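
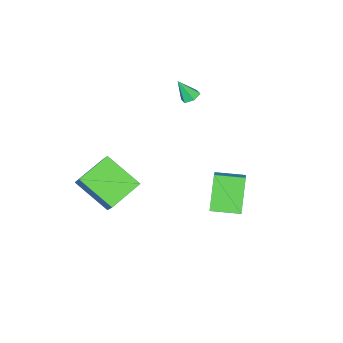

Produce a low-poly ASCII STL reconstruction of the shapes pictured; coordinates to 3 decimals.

solid 
facet normal -0.912 0.156 0.378
outer loop
vertex 0.954 -2.586 -1.598
vertex 1.492 -1.844 -0.607
vertex 0.757 -0.854 -2.788
endloop
endfacet
facet normal -0.398 -0.550 -0.734
outer loop
vertex 2.408 -1.136 -3.473
vertex 0.954 -2.586 -1.598
vertex 0.757 -0.854 -2.788
endloop
endfacet
facet normal -0.913 0.155 0.378
outer loop
vertex 0.757 -0.854 -2.788
vertex 1.492 -1.844 -0.607
vertex 1.294 -0.112 -1.797
endloop
endfacet
facet normal -0.094 0.821 -0.564
outer loop
vertex 1.294 -0.112 -1.797
vertex 2.408 -1.136 -3.473
vertex 0.757 -0.854 -2.788
endloop
endfacet
facet normal 0.094 -0.821 0.564
outer loop
vertex 0.954 -2.586 -1.598
vertex 3.143 -2.126 -1.292
vertex 1.492 -1.844 -0.607
endloop
endfacet
facet normal -0.398 -0.550 -0.734
outer loop
vertex 2.606 -2.868 -2.283
vertex 0.954 -2.586 -1.598
vertex 2.408 -1.136 -3.473
endloop
endfacet
facet normal 0.094 -0.821 0.564
outer loop
vertex 2.606 -2.868 -2.283
vertex 3.143 -2.126 -1.292
vertex 0.954 -2.586 -1.598
endloop
endfacet
facet normal 0.398 0.550 0.734
outer loop
vertex 1.492 -1.844 -0.607
vertex 3.143 -2.126 -1.292
vertex 1.294 -0.112 -1.797
endloop
endfacet
facet normal -0.094 0.821 -0.564
outer loop
vertex 2.946 -0.394 -2.482
vertex 2.408 -1.136 -3.473
vertex 1.294 -0.112 -1.797
endloop
endfacet
facet normal 0.398 0.550 0.734
outer loop
vertex 1.294 -0.112 -1.797
vertex 3.143 -2.126 -1.292
vertex 2.946 -0.394 -2.482
endloop
endfacet
facet normal 0.912 -0.156 -0.379
outer loop
vertex 2.946 -0.394 -2.482
vertex 2.606 -2.868 -2.283
vertex 2.408 -1.136 -3.473
endloop
endfacet
facet normal 0.913 -0.156 -0.378
outer loop
vertex 3.143 -2.126 -1.292
vertex 2.606 -2.868 -2.283
vertex 2.946 -0.394 -2.482
endloop
endfacet
facet normal -0.254 0.440 -0.861
outer loop
vertex -3.693 -0.906 0.509
vertex -3.975 -1.324 0.379
vertex -4.195 -0.934 0.643
endloop
endfacet
facet normal 0.151 0.687 0.711
outer loop
vertex -3.693 -0.906 0.509
vertex -4.195 -0.934 0.643
vertex -3.665 -1.856 1.421
endloop
endfacet
facet normal -0.257 0.438 -0.861
outer loop
vertex -4.195 -0.934 0.643
vertex -3.975 -1.324 0.379
vertex -4.476 -1.352 0.514
endloop
endfacet
facet normal -0.661 0.224 0.716
outer loop
vertex -4.195 -0.934 0.643
vertex -4.476 -1.352 0.514
vertex -3.665 -1.856 1.421
endloop
endfacet
facet normal -0.256 0.440 -0.861
outer loop
vertex -4.476 -1.352 0.514
vertex -3.975 -1.324 0.379
vertex -4.256 -1.742 0.249
endloop
endfacet
facet normal -0.725 -0.617 0.306
outer loop
vertex -4.476 -1.352 0.514
vertex -4.256 -1.742 0.249
vertex -3.665 -1.856 1.421
endloop
endfacet
facet normal -0.254 0.439 -0.862
outer loop
vertex -4.256 -1.742 0.249
vertex -3.975 -1.324 0.379
vertex -3.754 -1.714 0.115
endloop
endfacet
facet normal 0.026 -0.994 -0.110
outer loop
vertex -4.256 -1.742 0.249
vertex -3.754 -1.714 0.115
vertex -3.665 -1.856 1.421
endloop
endfacet
facet normal -0.256 0.438 -0.862
outer loop
vertex -3.754 -1.714 0.115
vertex -3.975 -1.324 0.379
vertex -3.473 -1.296 0.244
endloop
endfacet
facet normal 0.840 -0.530 -0.115
outer loop
vertex -3.754 -1.714 0.115
vertex -3.473 -1.296 0.244
vertex -3.665 -1.856 1.421
endloop
endfacet
facet normal -0.256 0.440 -0.861
outer loop
vertex -3.473 -1.296 0.244
vertex -3.975 -1.324 0.379
vertex -3.693 -0.906 0.509
endloop
endfacet
facet normal 0.904 0.310 0.295
outer loop
vertex -3.473 -1.296 0.244
vertex -3.693 -0.906 0.509
vertex -3.665 -1.856 1.421
endloop
endfacet
facet normal -0.527 -0.277 0.804
outer loop
vertex -1.546 1.89 -2.045
vertex -2.322 3.1 -2.136
vertex -2.697 1.074 -3.081
endloop
endfacet
facet normal 0.538 -0.840 0.064
outer loop
vertex -1.658 1.62 -4.664
vertex -1.546 1.89 -2.045
vertex -2.697 1.074 -3.081
endloop
endfacet
facet normal -0.527 -0.277 0.803
outer loop
vertex -2.697 1.074 -3.081
vertex -2.322 3.1 -2.136
vertex -3.472 2.284 -3.172
endloop
endfacet
facet normal -0.658 -0.466 -0.592
outer loop
vertex -3.472 2.284 -3.172
vertex -1.658 1.62 -4.664
vertex -2.697 1.074 -3.081
endloop
endfacet
facet normal 0.657 0.466 0.592
outer loop
vertex -1.546 1.89 -2.045
vertex -1.283 3.646 -3.719
vertex -2.322 3.1 -2.136
endloop
endfacet
facet normal 0.539 -0.840 0.064
outer loop
vertex -0.508 2.436 -3.628
vertex -1.546 1.89 -2.045
vertex -1.658 1.62 -4.664
endloop
endfacet
facet normal 0.658 0.466 0.592
outer loop
vertex -0.508 2.436 -3.628
vertex -1.283 3.646 -3.719
vertex -1.546 1.89 -2.045
endloop
endfacet
facet normal -0.539 0.840 -0.064
outer loop
vertex -2.322 3.1 -2.136
vertex -1.283 3.646 -3.719
vertex -3.472 2.284 -3.172
endloop
endfacet
facet normal -0.657 -0.466 -0.592
outer loop
vertex -2.434 2.83 -4.755
vertex -1.658 1.62 -4.664
vertex -3.472 2.284 -3.172
endloop
endfacet
facet normal -0.539 0.840 -0.063
outer loop
vertex -3.472 2.284 -3.172
vertex -1.283 3.646 -3.719
vertex -2.434 2.83 -4.755
endloop
endfacet
facet normal 0.527 0.277 -0.803
outer loop
vertex -2.434 2.83 -4.755
vertex -0.508 2.436 -3.628
vertex -1.658 1.62 -4.664
endloop
endfacet
facet normal 0.527 0.277 -0.804
outer loop
vertex -1.283 3.646 -3.719
vertex -0.508 2.436 -3.628
vertex -2.434 2.83 -4.755
endloop
endfacet

endsolid


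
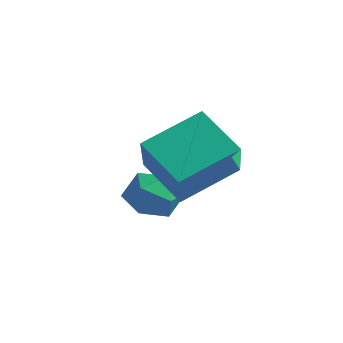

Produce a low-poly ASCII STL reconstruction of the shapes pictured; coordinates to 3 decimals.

solid 
facet normal -0.755 -0.185 0.629
outer loop
vertex 4.08 3.508 0.047
vertex 2.819 4.442 -1.193
vertex 3.758 1.952 -0.799
endloop
endfacet
facet normal 0.631 -0.467 0.620
outer loop
vertex 4.921 2.238 -1.767
vertex 4.08 3.508 0.047
vertex 3.758 1.952 -0.799
endloop
endfacet
facet normal -0.755 -0.185 0.629
outer loop
vertex 3.758 1.952 -0.799
vertex 2.819 4.442 -1.193
vertex 2.497 2.886 -2.038
endloop
endfacet
facet normal -0.179 -0.864 -0.470
outer loop
vertex 2.497 2.886 -2.038
vertex 4.921 2.238 -1.767
vertex 3.758 1.952 -0.799
endloop
endfacet
facet normal 0.178 0.865 0.470
outer loop
vertex 4.08 3.508 0.047
vertex 3.982 4.728 -2.161
vertex 2.819 4.442 -1.193
endloop
endfacet
facet normal 0.631 -0.467 0.619
outer loop
vertex 5.243 3.794 -0.922
vertex 4.08 3.508 0.047
vertex 4.921 2.238 -1.767
endloop
endfacet
facet normal 0.179 0.865 0.470
outer loop
vertex 5.243 3.794 -0.922
vertex 3.982 4.728 -2.161
vertex 4.08 3.508 0.047
endloop
endfacet
facet normal -0.631 0.467 -0.620
outer loop
vertex 2.819 4.442 -1.193
vertex 3.982 4.728 -2.161
vertex 2.497 2.886 -2.038
endloop
endfacet
facet normal -0.179 -0.865 -0.470
outer loop
vertex 3.66 3.172 -3.007
vertex 4.921 2.238 -1.767
vertex 2.497 2.886 -2.038
endloop
endfacet
facet normal -0.631 0.467 -0.619
outer loop
vertex 2.497 2.886 -2.038
vertex 3.982 4.728 -2.161
vertex 3.66 3.172 -3.007
endloop
endfacet
facet normal 0.755 0.185 -0.629
outer loop
vertex 3.66 3.172 -3.007
vertex 5.243 3.794 -0.922
vertex 4.921 2.238 -1.767
endloop
endfacet
facet normal 0.755 0.186 -0.629
outer loop
vertex 3.982 4.728 -2.161
vertex 5.243 3.794 -0.922
vertex 3.66 3.172 -3.007
endloop
endfacet
facet normal -0.215 0.328 0.920
outer loop
vertex 1.696 4.088 -2.93
vertex 1.648 3.284 -2.655
vertex 2.391 3.699 -2.629
endloop
endfacet
facet normal 0.196 0.795 0.574
outer loop
vertex 1.696 4.088 -2.93
vertex 2.391 3.699 -2.629
vertex 2.444 4.188 -3.324
endloop
endfacet
facet normal -0.144 0.989 -0.023
outer loop
vertex 1.696 4.088 -2.93
vertex 2.444 4.188 -3.324
vertex 1.733 4.074 -3.78
endloop
endfacet
facet normal -0.766 0.641 -0.044
outer loop
vertex 1.696 4.088 -2.93
vertex 1.733 4.074 -3.78
vertex 1.242 3.516 -3.366
endloop
endfacet
facet normal -0.810 0.233 0.538
outer loop
vertex 1.696 4.088 -2.93
vertex 1.242 3.516 -3.366
vertex 1.648 3.284 -2.655
endloop
endfacet
facet normal 0.800 0.461 0.385
outer loop
vertex 2.444 4.188 -3.324
vertex 2.391 3.699 -2.629
vertex 2.858 3.444 -3.294
endloop
endfacet
facet normal 0.132 -0.296 0.946
outer loop
vertex 2.391 3.699 -2.629
vertex 1.648 3.284 -2.655
vertex 2.367 2.886 -2.88
endloop
endfacet
facet normal -0.831 -0.449 0.328
outer loop
vertex 1.648 3.284 -2.655
vertex 1.242 3.516 -3.366
vertex 1.656 2.772 -3.336
endloop
endfacet
facet normal -0.760 0.212 -0.615
outer loop
vertex 1.242 3.516 -3.366
vertex 1.733 4.074 -3.78
vertex 1.709 3.261 -4.031
endloop
endfacet
facet normal 0.248 0.776 -0.580
outer loop
vertex 1.733 4.074 -3.78
vertex 2.444 4.188 -3.324
vertex 2.452 3.676 -4.005
endloop
endfacet
facet normal 0.766 -0.641 0.044
outer loop
vertex 2.404 2.872 -3.73
vertex 2.858 3.444 -3.294
vertex 2.367 2.886 -2.88
endloop
endfacet
facet normal 0.144 -0.989 0.023
outer loop
vertex 2.404 2.872 -3.73
vertex 2.367 2.886 -2.88
vertex 1.656 2.772 -3.336
endloop
endfacet
facet normal -0.196 -0.795 -0.574
outer loop
vertex 2.404 2.872 -3.73
vertex 1.656 2.772 -3.336
vertex 1.709 3.261 -4.031
endloop
endfacet
facet normal 0.215 -0.328 -0.920
outer loop
vertex 2.404 2.872 -3.73
vertex 1.709 3.261 -4.031
vertex 2.452 3.676 -4.005
endloop
endfacet
facet normal 0.810 -0.233 -0.538
outer loop
vertex 2.404 2.872 -3.73
vertex 2.452 3.676 -4.005
vertex 2.858 3.444 -3.294
endloop
endfacet
facet normal 0.760 -0.212 0.615
outer loop
vertex 2.367 2.886 -2.88
vertex 2.858 3.444 -3.294
vertex 2.391 3.699 -2.629
endloop
endfacet
facet normal -0.248 -0.776 0.580
outer loop
vertex 1.656 2.772 -3.336
vertex 2.367 2.886 -2.88
vertex 1.648 3.284 -2.655
endloop
endfacet
facet normal -0.800 -0.461 -0.385
outer loop
vertex 1.709 3.261 -4.031
vertex 1.656 2.772 -3.336
vertex 1.242 3.516 -3.366
endloop
endfacet
facet normal -0.132 0.296 -0.946
outer loop
vertex 2.452 3.676 -4.005
vertex 1.709 3.261 -4.031
vertex 1.733 4.074 -3.78
endloop
endfacet
facet normal 0.831 0.449 -0.328
outer loop
vertex 2.858 3.444 -3.294
vertex 2.452 3.676 -4.005
vertex 2.444 4.188 -3.324
endloop
endfacet

endsolid


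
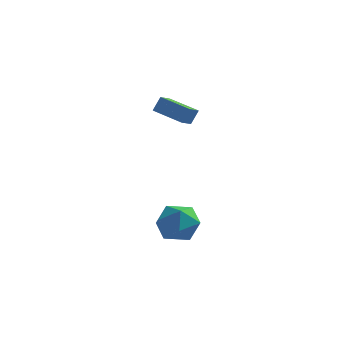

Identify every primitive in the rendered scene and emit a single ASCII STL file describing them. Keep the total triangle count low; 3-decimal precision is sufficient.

solid 
facet normal -0.929 0.284 0.239
outer loop
vertex -0.019 1.968 4.591
vertex 0.141 2.746 4.289
vertex -0.31 1.709 3.769
endloop
endfacet
facet normal -0.187 -0.916 0.355
outer loop
vertex 1.379 1.194 3.331
vertex -0.019 1.968 4.591
vertex -0.31 1.709 3.769
endloop
endfacet
facet normal -0.928 0.283 0.241
outer loop
vertex -0.31 1.709 3.769
vertex 0.141 2.746 4.289
vertex -0.151 2.488 3.467
endloop
endfacet
facet normal -0.321 -0.285 -0.903
outer loop
vertex -0.151 2.488 3.467
vertex 1.379 1.194 3.331
vertex -0.31 1.709 3.769
endloop
endfacet
facet normal 0.321 0.285 0.903
outer loop
vertex -0.019 1.968 4.591
vertex 1.83 2.231 3.851
vertex 0.141 2.746 4.289
endloop
endfacet
facet normal -0.188 -0.916 0.354
outer loop
vertex 1.671 1.452 4.153
vertex -0.019 1.968 4.591
vertex 1.379 1.194 3.331
endloop
endfacet
facet normal 0.321 0.285 0.903
outer loop
vertex 1.671 1.452 4.153
vertex 1.83 2.231 3.851
vertex -0.019 1.968 4.591
endloop
endfacet
facet normal 0.188 0.916 -0.354
outer loop
vertex 0.141 2.746 4.289
vertex 1.83 2.231 3.851
vertex -0.151 2.488 3.467
endloop
endfacet
facet normal -0.321 -0.285 -0.903
outer loop
vertex 1.539 1.972 3.029
vertex 1.379 1.194 3.331
vertex -0.151 2.488 3.467
endloop
endfacet
facet normal 0.188 0.916 -0.355
outer loop
vertex -0.151 2.488 3.467
vertex 1.83 2.231 3.851
vertex 1.539 1.972 3.029
endloop
endfacet
facet normal 0.928 -0.284 -0.240
outer loop
vertex 1.539 1.972 3.029
vertex 1.671 1.452 4.153
vertex 1.379 1.194 3.331
endloop
endfacet
facet normal 0.929 -0.283 -0.240
outer loop
vertex 1.83 2.231 3.851
vertex 1.671 1.452 4.153
vertex 1.539 1.972 3.029
endloop
endfacet
facet normal -0.702 0.578 -0.417
outer loop
vertex 2.961 -3.504 -1.994
vertex 2.179 -3.897 -1.222
vertex 2.814 -2.949 -0.977
endloop
endfacet
facet normal -0.055 0.873 -0.484
outer loop
vertex 2.961 -3.504 -1.994
vertex 2.814 -2.949 -0.977
vertex 3.889 -3.116 -1.401
endloop
endfacet
facet normal 0.362 0.412 -0.836
outer loop
vertex 2.961 -3.504 -1.994
vertex 3.889 -3.116 -1.401
vertex 3.918 -4.167 -1.907
endloop
endfacet
facet normal -0.026 -0.167 -0.986
outer loop
vertex 2.961 -3.504 -1.994
vertex 3.918 -4.167 -1.907
vertex 2.861 -4.65 -1.797
endloop
endfacet
facet normal -0.684 -0.065 -0.726
outer loop
vertex 2.961 -3.504 -1.994
vertex 2.861 -4.65 -1.797
vertex 2.179 -3.897 -1.222
endloop
endfacet
facet normal 0.216 0.961 0.170
outer loop
vertex 3.889 -3.116 -1.401
vertex 2.814 -2.949 -0.977
vertex 3.679 -3.27 -0.263
endloop
endfacet
facet normal -0.830 0.484 0.279
outer loop
vertex 2.814 -2.949 -0.977
vertex 2.179 -3.897 -1.222
vertex 2.622 -3.753 -0.153
endloop
endfacet
facet normal -0.801 -0.555 -0.223
outer loop
vertex 2.179 -3.897 -1.222
vertex 2.861 -4.65 -1.797
vertex 2.651 -4.804 -0.659
endloop
endfacet
facet normal 0.262 -0.721 -0.642
outer loop
vertex 2.861 -4.65 -1.797
vertex 3.918 -4.167 -1.907
vertex 3.726 -4.971 -1.083
endloop
endfacet
facet normal 0.891 0.216 -0.399
outer loop
vertex 3.918 -4.167 -1.907
vertex 3.889 -3.116 -1.401
vertex 4.361 -4.023 -0.838
endloop
endfacet
facet normal 0.026 0.167 0.986
outer loop
vertex 3.579 -4.416 -0.066
vertex 3.679 -3.27 -0.263
vertex 2.622 -3.753 -0.153
endloop
endfacet
facet normal -0.362 -0.412 0.836
outer loop
vertex 3.579 -4.416 -0.066
vertex 2.622 -3.753 -0.153
vertex 2.651 -4.804 -0.659
endloop
endfacet
facet normal 0.055 -0.873 0.484
outer loop
vertex 3.579 -4.416 -0.066
vertex 2.651 -4.804 -0.659
vertex 3.726 -4.971 -1.083
endloop
endfacet
facet normal 0.702 -0.578 0.417
outer loop
vertex 3.579 -4.416 -0.066
vertex 3.726 -4.971 -1.083
vertex 4.361 -4.023 -0.838
endloop
endfacet
facet normal 0.684 0.065 0.726
outer loop
vertex 3.579 -4.416 -0.066
vertex 4.361 -4.023 -0.838
vertex 3.679 -3.27 -0.263
endloop
endfacet
facet normal -0.262 0.721 0.642
outer loop
vertex 2.622 -3.753 -0.153
vertex 3.679 -3.27 -0.263
vertex 2.814 -2.949 -0.977
endloop
endfacet
facet normal -0.891 -0.216 0.399
outer loop
vertex 2.651 -4.804 -0.659
vertex 2.622 -3.753 -0.153
vertex 2.179 -3.897 -1.222
endloop
endfacet
facet normal -0.216 -0.961 -0.170
outer loop
vertex 3.726 -4.971 -1.083
vertex 2.651 -4.804 -0.659
vertex 2.861 -4.65 -1.797
endloop
endfacet
facet normal 0.830 -0.484 -0.279
outer loop
vertex 4.361 -4.023 -0.838
vertex 3.726 -4.971 -1.083
vertex 3.918 -4.167 -1.907
endloop
endfacet
facet normal 0.801 0.555 0.223
outer loop
vertex 3.679 -3.27 -0.263
vertex 4.361 -4.023 -0.838
vertex 3.889 -3.116 -1.401
endloop
endfacet

endsolid


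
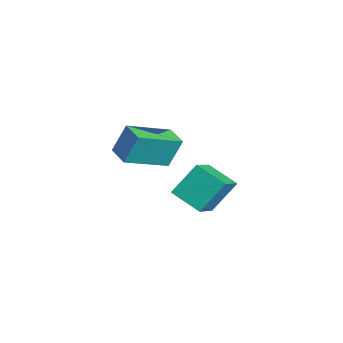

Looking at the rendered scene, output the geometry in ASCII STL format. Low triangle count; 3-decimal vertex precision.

solid 
facet normal -0.731 -0.564 0.385
outer loop
vertex -3.868 2.647 -0.825
vertex -4.036 3.687 0.379
vertex -4.995 3.499 -1.717
endloop
endfacet
facet normal 0.105 -0.650 -0.753
outer loop
vertex -3.964 4.293 -2.259
vertex -3.868 2.647 -0.825
vertex -4.995 3.499 -1.717
endloop
endfacet
facet normal -0.731 -0.564 0.385
outer loop
vertex -4.995 3.499 -1.717
vertex -4.036 3.687 0.379
vertex -5.162 4.538 -0.512
endloop
endfacet
facet normal -0.674 0.511 -0.534
outer loop
vertex -5.162 4.538 -0.512
vertex -3.964 4.293 -2.259
vertex -4.995 3.499 -1.717
endloop
endfacet
facet normal 0.674 -0.510 0.535
outer loop
vertex -3.868 2.647 -0.825
vertex -3.005 4.481 -0.163
vertex -4.036 3.687 0.379
endloop
endfacet
facet normal 0.105 -0.650 -0.753
outer loop
vertex -2.838 3.442 -1.368
vertex -3.868 2.647 -0.825
vertex -3.964 4.293 -2.259
endloop
endfacet
facet normal 0.675 -0.510 0.533
outer loop
vertex -2.838 3.442 -1.368
vertex -3.005 4.481 -0.163
vertex -3.868 2.647 -0.825
endloop
endfacet
facet normal -0.105 0.650 0.753
outer loop
vertex -4.036 3.687 0.379
vertex -3.005 4.481 -0.163
vertex -5.162 4.538 -0.512
endloop
endfacet
facet normal -0.675 0.509 -0.534
outer loop
vertex -4.132 5.333 -1.055
vertex -3.964 4.293 -2.259
vertex -5.162 4.538 -0.512
endloop
endfacet
facet normal -0.105 0.650 0.753
outer loop
vertex -5.162 4.538 -0.512
vertex -3.005 4.481 -0.163
vertex -4.132 5.333 -1.055
endloop
endfacet
facet normal 0.731 0.564 -0.385
outer loop
vertex -4.132 5.333 -1.055
vertex -2.838 3.442 -1.368
vertex -3.964 4.293 -2.259
endloop
endfacet
facet normal 0.731 0.564 -0.385
outer loop
vertex -3.005 4.481 -0.163
vertex -2.838 3.442 -1.368
vertex -4.132 5.333 -1.055
endloop
endfacet
facet normal -0.979 -0.183 0.084
outer loop
vertex -2.756 0.66 3.888
vertex -3.153 2.42 3.097
vertex -2.758 0.126 2.703
endloop
endfacet
facet normal 0.201 -0.893 0.402
outer loop
vertex -1.827 0.3 2.623
vertex -2.756 0.66 3.888
vertex -2.758 0.126 2.703
endloop
endfacet
facet normal -0.979 -0.183 0.084
outer loop
vertex -2.758 0.126 2.703
vertex -3.153 2.42 3.097
vertex -3.155 1.886 1.911
endloop
endfacet
facet normal -0.002 -0.411 -0.912
outer loop
vertex -3.155 1.886 1.911
vertex -1.827 0.3 2.623
vertex -2.758 0.126 2.703
endloop
endfacet
facet normal 0.002 0.410 0.912
outer loop
vertex -2.756 0.66 3.888
vertex -2.222 2.594 3.017
vertex -3.153 2.42 3.097
endloop
endfacet
facet normal 0.201 -0.893 0.402
outer loop
vertex -1.825 0.834 3.809
vertex -2.756 0.66 3.888
vertex -1.827 0.3 2.623
endloop
endfacet
facet normal 0.001 0.410 0.912
outer loop
vertex -1.825 0.834 3.809
vertex -2.222 2.594 3.017
vertex -2.756 0.66 3.888
endloop
endfacet
facet normal -0.201 0.893 -0.402
outer loop
vertex -3.153 2.42 3.097
vertex -2.222 2.594 3.017
vertex -3.155 1.886 1.911
endloop
endfacet
facet normal -0.001 -0.410 -0.912
outer loop
vertex -2.224 2.06 1.832
vertex -1.827 0.3 2.623
vertex -3.155 1.886 1.911
endloop
endfacet
facet normal -0.201 0.893 -0.402
outer loop
vertex -3.155 1.886 1.911
vertex -2.222 2.594 3.017
vertex -2.224 2.06 1.832
endloop
endfacet
facet normal 0.979 0.183 -0.084
outer loop
vertex -2.224 2.06 1.832
vertex -1.825 0.834 3.809
vertex -1.827 0.3 2.623
endloop
endfacet
facet normal 0.979 0.183 -0.084
outer loop
vertex -2.222 2.594 3.017
vertex -1.825 0.834 3.809
vertex -2.224 2.06 1.832
endloop
endfacet

endsolid


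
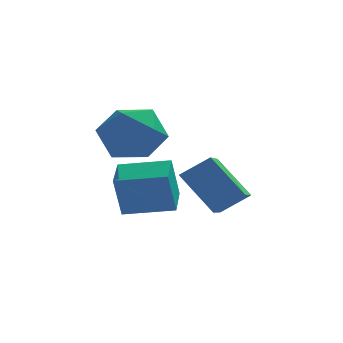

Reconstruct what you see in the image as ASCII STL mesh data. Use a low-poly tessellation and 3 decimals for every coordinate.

solid 
facet normal 0.220 0.754 0.619
outer loop
vertex -0.201 -0.022 2.105
vertex -1.077 -0.353 2.819
vertex 0.005 -0.793 2.97
endloop
endfacet
facet normal 0.804 0.526 0.278
outer loop
vertex -0.201 -0.022 2.105
vertex 0.005 -0.793 2.97
vertex 0.482 -0.961 1.907
endloop
endfacet
facet normal 0.688 0.590 -0.423
outer loop
vertex -0.201 -0.022 2.105
vertex 0.482 -0.961 1.907
vertex -0.305 -0.623 1.098
endloop
endfacet
facet normal 0.032 0.857 -0.515
outer loop
vertex -0.201 -0.022 2.105
vertex -0.305 -0.623 1.098
vertex -1.268 -0.248 1.662
endloop
endfacet
facet normal -0.257 0.958 0.129
outer loop
vertex -0.201 -0.022 2.105
vertex -1.268 -0.248 1.662
vertex -1.077 -0.353 2.819
endloop
endfacet
facet normal 0.889 -0.167 0.426
outer loop
vertex 0.482 -0.961 1.907
vertex 0.005 -0.793 2.97
vertex 0.028 -1.872 2.498
endloop
endfacet
facet normal -0.055 0.201 0.978
outer loop
vertex 0.005 -0.793 2.97
vertex -1.077 -0.353 2.819
vertex -0.935 -1.497 3.062
endloop
endfacet
facet normal -0.827 0.532 0.185
outer loop
vertex -1.077 -0.353 2.819
vertex -1.268 -0.248 1.662
vertex -1.722 -1.159 2.253
endloop
endfacet
facet normal -0.359 0.368 -0.858
outer loop
vertex -1.268 -0.248 1.662
vertex -0.305 -0.623 1.098
vertex -1.245 -1.327 1.19
endloop
endfacet
facet normal 0.702 -0.064 -0.709
outer loop
vertex -0.305 -0.623 1.098
vertex 0.482 -0.961 1.907
vertex -0.163 -1.767 1.341
endloop
endfacet
facet normal -0.032 -0.857 0.515
outer loop
vertex -1.039 -2.098 2.055
vertex 0.028 -1.872 2.498
vertex -0.935 -1.497 3.062
endloop
endfacet
facet normal -0.688 -0.590 0.423
outer loop
vertex -1.039 -2.098 2.055
vertex -0.935 -1.497 3.062
vertex -1.722 -1.159 2.253
endloop
endfacet
facet normal -0.804 -0.526 -0.278
outer loop
vertex -1.039 -2.098 2.055
vertex -1.722 -1.159 2.253
vertex -1.245 -1.327 1.19
endloop
endfacet
facet normal -0.220 -0.754 -0.619
outer loop
vertex -1.039 -2.098 2.055
vertex -1.245 -1.327 1.19
vertex -0.163 -1.767 1.341
endloop
endfacet
facet normal 0.257 -0.958 -0.129
outer loop
vertex -1.039 -2.098 2.055
vertex -0.163 -1.767 1.341
vertex 0.028 -1.872 2.498
endloop
endfacet
facet normal 0.359 -0.368 0.858
outer loop
vertex -0.935 -1.497 3.062
vertex 0.028 -1.872 2.498
vertex 0.005 -0.793 2.97
endloop
endfacet
facet normal -0.702 0.064 0.709
outer loop
vertex -1.722 -1.159 2.253
vertex -0.935 -1.497 3.062
vertex -1.077 -0.353 2.819
endloop
endfacet
facet normal -0.889 0.167 -0.426
outer loop
vertex -1.245 -1.327 1.19
vertex -1.722 -1.159 2.253
vertex -1.268 -0.248 1.662
endloop
endfacet
facet normal 0.055 -0.201 -0.978
outer loop
vertex -0.163 -1.767 1.341
vertex -1.245 -1.327 1.19
vertex -0.305 -0.623 1.098
endloop
endfacet
facet normal 0.827 -0.532 -0.185
outer loop
vertex 0.028 -1.872 2.498
vertex -0.163 -1.767 1.341
vertex 0.482 -0.961 1.907
endloop
endfacet
facet normal -0.980 0.140 -0.145
outer loop
vertex -1.209 -2.727 0.717
vertex -1.068 -1.506 0.945
vertex -0.959 -2.484 -0.742
endloop
endfacet
facet normal -0.113 -0.977 -0.182
outer loop
vertex 0.648 -2.714 -0.505
vertex -1.209 -2.727 0.717
vertex -0.959 -2.484 -0.742
endloop
endfacet
facet normal -0.980 0.140 -0.145
outer loop
vertex -0.959 -2.484 -0.742
vertex -1.068 -1.506 0.945
vertex -0.818 -1.263 -0.514
endloop
endfacet
facet normal 0.167 0.162 -0.973
outer loop
vertex -0.818 -1.263 -0.514
vertex 0.648 -2.714 -0.505
vertex -0.959 -2.484 -0.742
endloop
endfacet
facet normal -0.167 -0.162 0.973
outer loop
vertex -1.209 -2.727 0.717
vertex 0.539 -1.736 1.182
vertex -1.068 -1.506 0.945
endloop
endfacet
facet normal -0.113 -0.977 -0.182
outer loop
vertex 0.398 -2.957 0.954
vertex -1.209 -2.727 0.717
vertex 0.648 -2.714 -0.505
endloop
endfacet
facet normal -0.167 -0.162 0.973
outer loop
vertex 0.398 -2.957 0.954
vertex 0.539 -1.736 1.182
vertex -1.209 -2.727 0.717
endloop
endfacet
facet normal 0.113 0.977 0.182
outer loop
vertex -1.068 -1.506 0.945
vertex 0.539 -1.736 1.182
vertex -0.818 -1.263 -0.514
endloop
endfacet
facet normal 0.167 0.162 -0.973
outer loop
vertex 0.789 -1.493 -0.277
vertex 0.648 -2.714 -0.505
vertex -0.818 -1.263 -0.514
endloop
endfacet
facet normal 0.113 0.977 0.182
outer loop
vertex -0.818 -1.263 -0.514
vertex 0.539 -1.736 1.182
vertex 0.789 -1.493 -0.277
endloop
endfacet
facet normal 0.980 -0.140 0.145
outer loop
vertex 0.789 -1.493 -0.277
vertex 0.398 -2.957 0.954
vertex 0.648 -2.714 -0.505
endloop
endfacet
facet normal 0.980 -0.140 0.145
outer loop
vertex 0.539 -1.736 1.182
vertex 0.398 -2.957 0.954
vertex 0.789 -1.493 -0.277
endloop
endfacet
facet normal -0.561 0.388 0.731
outer loop
vertex 0.823 -0.062 -0.033
vertex 1.804 0.034 0.668
vertex 1.144 1.701 -0.723
endloop
endfacet
facet normal -0.811 -0.079 -0.580
outer loop
vertex 2.176 0.986 -2.068
vertex 0.823 -0.062 -0.033
vertex 1.144 1.701 -0.723
endloop
endfacet
facet normal -0.560 0.389 0.732
outer loop
vertex 1.144 1.701 -0.723
vertex 1.804 0.034 0.668
vertex 2.126 1.797 -0.022
endloop
endfacet
facet normal 0.167 0.918 -0.360
outer loop
vertex 2.126 1.797 -0.022
vertex 2.176 0.986 -2.068
vertex 1.144 1.701 -0.723
endloop
endfacet
facet normal -0.167 -0.918 0.360
outer loop
vertex 0.823 -0.062 -0.033
vertex 2.836 -0.681 -0.677
vertex 1.804 0.034 0.668
endloop
endfacet
facet normal -0.811 -0.079 -0.580
outer loop
vertex 1.854 -0.777 -1.378
vertex 0.823 -0.062 -0.033
vertex 2.176 0.986 -2.068
endloop
endfacet
facet normal -0.167 -0.918 0.360
outer loop
vertex 1.854 -0.777 -1.378
vertex 2.836 -0.681 -0.677
vertex 0.823 -0.062 -0.033
endloop
endfacet
facet normal 0.811 0.079 0.580
outer loop
vertex 1.804 0.034 0.668
vertex 2.836 -0.681 -0.677
vertex 2.126 1.797 -0.022
endloop
endfacet
facet normal 0.167 0.918 -0.360
outer loop
vertex 3.157 1.082 -1.367
vertex 2.176 0.986 -2.068
vertex 2.126 1.797 -0.022
endloop
endfacet
facet normal 0.811 0.079 0.580
outer loop
vertex 2.126 1.797 -0.022
vertex 2.836 -0.681 -0.677
vertex 3.157 1.082 -1.367
endloop
endfacet
facet normal 0.561 -0.389 -0.731
outer loop
vertex 3.157 1.082 -1.367
vertex 1.854 -0.777 -1.378
vertex 2.176 0.986 -2.068
endloop
endfacet
facet normal 0.560 -0.388 -0.732
outer loop
vertex 2.836 -0.681 -0.677
vertex 1.854 -0.777 -1.378
vertex 3.157 1.082 -1.367
endloop
endfacet

endsolid


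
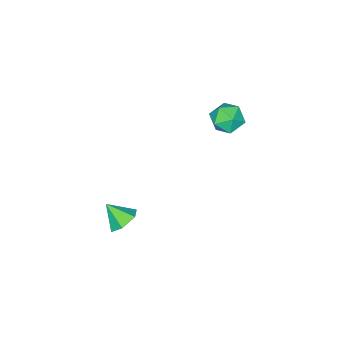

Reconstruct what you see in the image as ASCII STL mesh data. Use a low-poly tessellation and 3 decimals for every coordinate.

solid 
facet normal -0.386 -0.309 0.869
outer loop
vertex -2.659 0.266 4.523
vertex -2.67 -0.465 4.258
vertex -2.043 -0.196 4.632
endloop
endfacet
facet normal 0.028 0.265 0.964
outer loop
vertex -2.659 0.266 4.523
vertex -2.043 -0.196 4.632
vertex -1.94 0.547 4.425
endloop
endfacet
facet normal -0.233 0.793 0.562
outer loop
vertex -2.659 0.266 4.523
vertex -1.94 0.547 4.425
vertex -2.503 0.737 3.923
endloop
endfacet
facet normal -0.808 0.546 0.219
outer loop
vertex -2.659 0.266 4.523
vertex -2.503 0.737 3.923
vertex -2.954 0.111 3.82
endloop
endfacet
facet normal -0.903 -0.135 0.408
outer loop
vertex -2.659 0.266 4.523
vertex -2.954 0.111 3.82
vertex -2.67 -0.465 4.258
endloop
endfacet
facet normal 0.681 0.107 0.725
outer loop
vertex -1.94 0.547 4.425
vertex -2.043 -0.196 4.632
vertex -1.506 -0.011 4.1
endloop
endfacet
facet normal 0.011 -0.821 0.571
outer loop
vertex -2.043 -0.196 4.632
vertex -2.67 -0.465 4.258
vertex -1.957 -0.637 3.997
endloop
endfacet
facet normal -0.824 -0.539 -0.175
outer loop
vertex -2.67 -0.465 4.258
vertex -2.954 0.111 3.82
vertex -2.52 -0.447 3.495
endloop
endfacet
facet normal -0.671 0.563 -0.482
outer loop
vertex -2.954 0.111 3.82
vertex -2.503 0.737 3.923
vertex -2.417 0.296 3.288
endloop
endfacet
facet normal 0.259 0.963 0.074
outer loop
vertex -2.503 0.737 3.923
vertex -1.94 0.547 4.425
vertex -1.79 0.565 3.662
endloop
endfacet
facet normal 0.808 -0.546 -0.219
outer loop
vertex -1.801 -0.166 3.397
vertex -1.506 -0.011 4.1
vertex -1.957 -0.637 3.997
endloop
endfacet
facet normal 0.233 -0.793 -0.562
outer loop
vertex -1.801 -0.166 3.397
vertex -1.957 -0.637 3.997
vertex -2.52 -0.447 3.495
endloop
endfacet
facet normal -0.028 -0.265 -0.964
outer loop
vertex -1.801 -0.166 3.397
vertex -2.52 -0.447 3.495
vertex -2.417 0.296 3.288
endloop
endfacet
facet normal 0.386 0.309 -0.869
outer loop
vertex -1.801 -0.166 3.397
vertex -2.417 0.296 3.288
vertex -1.79 0.565 3.662
endloop
endfacet
facet normal 0.903 0.135 -0.408
outer loop
vertex -1.801 -0.166 3.397
vertex -1.79 0.565 3.662
vertex -1.506 -0.011 4.1
endloop
endfacet
facet normal 0.671 -0.563 0.482
outer loop
vertex -1.957 -0.637 3.997
vertex -1.506 -0.011 4.1
vertex -2.043 -0.196 4.632
endloop
endfacet
facet normal -0.259 -0.963 -0.074
outer loop
vertex -2.52 -0.447 3.495
vertex -1.957 -0.637 3.997
vertex -2.67 -0.465 4.258
endloop
endfacet
facet normal -0.681 -0.107 -0.725
outer loop
vertex -2.417 0.296 3.288
vertex -2.52 -0.447 3.495
vertex -2.954 0.111 3.82
endloop
endfacet
facet normal -0.011 0.821 -0.571
outer loop
vertex -1.79 0.565 3.662
vertex -2.417 0.296 3.288
vertex -2.503 0.737 3.923
endloop
endfacet
facet normal 0.824 0.539 0.175
outer loop
vertex -1.506 -0.011 4.1
vertex -1.79 0.565 3.662
vertex -1.94 0.547 4.425
endloop
endfacet
facet normal -0.163 0.710 -0.685
outer loop
vertex 3.516 -0.948 0.547
vertex 2.874 -0.864 0.787
vertex 3.392 -0.492 1.049
endloop
endfacet
facet normal 0.925 -0.138 0.354
outer loop
vertex 3.516 -0.948 0.547
vertex 3.392 -0.492 1.049
vertex 3.046 -1.616 1.513
endloop
endfacet
facet normal -0.162 0.709 -0.686
outer loop
vertex 3.392 -0.492 1.049
vertex 2.874 -0.864 0.787
vertex 2.75 -0.407 1.289
endloop
endfacet
facet normal 0.368 0.256 0.894
outer loop
vertex 3.392 -0.492 1.049
vertex 2.75 -0.407 1.289
vertex 3.046 -1.616 1.513
endloop
endfacet
facet normal -0.161 0.710 -0.686
outer loop
vertex 2.75 -0.407 1.289
vertex 2.874 -0.864 0.787
vertex 2.232 -0.779 1.026
endloop
endfacet
facet normal -0.478 0.045 0.877
outer loop
vertex 2.75 -0.407 1.289
vertex 2.232 -0.779 1.026
vertex 3.046 -1.616 1.513
endloop
endfacet
facet normal -0.161 0.710 -0.686
outer loop
vertex 2.232 -0.779 1.026
vertex 2.874 -0.864 0.787
vertex 2.356 -1.236 0.524
endloop
endfacet
facet normal -0.765 -0.559 0.319
outer loop
vertex 2.232 -0.779 1.026
vertex 2.356 -1.236 0.524
vertex 3.046 -1.616 1.513
endloop
endfacet
facet normal -0.161 0.710 -0.686
outer loop
vertex 2.356 -1.236 0.524
vertex 2.874 -0.864 0.787
vertex 2.998 -1.321 0.285
endloop
endfacet
facet normal -0.208 -0.953 -0.221
outer loop
vertex 2.356 -1.236 0.524
vertex 2.998 -1.321 0.285
vertex 3.046 -1.616 1.513
endloop
endfacet
facet normal -0.164 0.709 -0.686
outer loop
vertex 2.998 -1.321 0.285
vertex 2.874 -0.864 0.787
vertex 3.516 -0.948 0.547
endloop
endfacet
facet normal 0.638 -0.743 -0.203
outer loop
vertex 2.998 -1.321 0.285
vertex 3.516 -0.948 0.547
vertex 3.046 -1.616 1.513
endloop
endfacet

endsolid


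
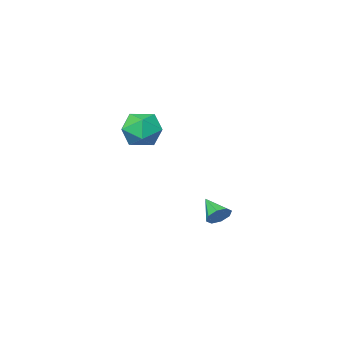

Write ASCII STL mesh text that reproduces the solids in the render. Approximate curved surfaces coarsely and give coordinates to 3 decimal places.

solid 
facet normal 0.039 0.855 -0.517
outer loop
vertex -0.707 2.971 -1.33
vertex -1.255 3.151 -1.074
vertex -0.648 3.217 -0.919
endloop
endfacet
facet normal 0.888 -0.440 0.136
outer loop
vertex -0.707 2.971 -1.33
vertex -0.648 3.217 -0.919
vertex -1.305 2.049 -0.406
endloop
endfacet
facet normal 0.040 0.853 -0.520
outer loop
vertex -0.648 3.217 -0.919
vertex -1.255 3.151 -1.074
vertex -0.943 3.425 -0.6
endloop
endfacet
facet normal 0.703 -0.085 0.706
outer loop
vertex -0.648 3.217 -0.919
vertex -0.943 3.425 -0.6
vertex -1.305 2.049 -0.406
endloop
endfacet
facet normal 0.038 0.854 -0.519
outer loop
vertex -0.943 3.425 -0.6
vertex -1.255 3.151 -1.074
vertex -1.421 3.472 -0.558
endloop
endfacet
facet normal 0.098 0.114 0.989
outer loop
vertex -0.943 3.425 -0.6
vertex -1.421 3.472 -0.558
vertex -1.305 2.049 -0.406
endloop
endfacet
facet normal 0.039 0.854 -0.519
outer loop
vertex -1.421 3.472 -0.558
vertex -1.255 3.151 -1.074
vertex -1.802 3.331 -0.819
endloop
endfacet
facet normal -0.575 0.040 0.817
outer loop
vertex -1.421 3.472 -0.558
vertex -1.802 3.331 -0.819
vertex -1.305 2.049 -0.406
endloop
endfacet
facet normal 0.039 0.854 -0.518
outer loop
vertex -1.802 3.331 -0.819
vertex -1.255 3.151 -1.074
vertex -1.862 3.085 -1.229
endloop
endfacet
facet normal -0.920 -0.262 0.292
outer loop
vertex -1.802 3.331 -0.819
vertex -1.862 3.085 -1.229
vertex -1.305 2.049 -0.406
endloop
endfacet
facet normal 0.040 0.854 -0.519
outer loop
vertex -1.862 3.085 -1.229
vertex -1.255 3.151 -1.074
vertex -1.566 2.877 -1.549
endloop
endfacet
facet normal -0.736 -0.617 -0.279
outer loop
vertex -1.862 3.085 -1.229
vertex -1.566 2.877 -1.549
vertex -1.305 2.049 -0.406
endloop
endfacet
facet normal 0.040 0.854 -0.519
outer loop
vertex -1.566 2.877 -1.549
vertex -1.255 3.151 -1.074
vertex -1.088 2.83 -1.59
endloop
endfacet
facet normal -0.129 -0.817 -0.562
outer loop
vertex -1.566 2.877 -1.549
vertex -1.088 2.83 -1.59
vertex -1.305 2.049 -0.406
endloop
endfacet
facet normal 0.038 0.854 -0.519
outer loop
vertex -1.088 2.83 -1.59
vertex -1.255 3.151 -1.074
vertex -0.707 2.971 -1.33
endloop
endfacet
facet normal 0.542 -0.744 -0.391
outer loop
vertex -1.088 2.83 -1.59
vertex -0.707 2.971 -1.33
vertex -1.305 2.049 -0.406
endloop
endfacet
facet normal -0.864 0.396 0.312
outer loop
vertex -2.38 -3.041 2.153
vertex -1.978 -3.001 3.214
vertex -1.826 -2.119 2.516
endloop
endfacet
facet normal -0.728 0.581 -0.363
outer loop
vertex -2.38 -3.041 2.153
vertex -1.826 -2.119 2.516
vertex -1.63 -2.525 1.474
endloop
endfacet
facet normal -0.664 -0.018 -0.747
outer loop
vertex -2.38 -3.041 2.153
vertex -1.63 -2.525 1.474
vertex -1.661 -3.659 1.529
endloop
endfacet
facet normal -0.760 -0.572 -0.308
outer loop
vertex -2.38 -3.041 2.153
vertex -1.661 -3.659 1.529
vertex -1.876 -3.953 2.604
endloop
endfacet
facet normal -0.883 -0.317 0.346
outer loop
vertex -2.38 -3.041 2.153
vertex -1.876 -3.953 2.604
vertex -1.978 -3.001 3.214
endloop
endfacet
facet normal -0.101 0.920 -0.378
outer loop
vertex -1.63 -2.525 1.474
vertex -1.826 -2.119 2.516
vertex -0.764 -2.167 2.116
endloop
endfacet
facet normal -0.319 0.621 0.716
outer loop
vertex -1.826 -2.119 2.516
vertex -1.978 -3.001 3.214
vertex -0.979 -2.461 3.191
endloop
endfacet
facet normal -0.352 -0.531 0.771
outer loop
vertex -1.978 -3.001 3.214
vertex -1.876 -3.953 2.604
vertex -1.01 -3.595 3.246
endloop
endfacet
facet normal -0.152 -0.945 -0.289
outer loop
vertex -1.876 -3.953 2.604
vertex -1.661 -3.659 1.529
vertex -0.814 -4.001 2.204
endloop
endfacet
facet normal 0.003 -0.049 -0.999
outer loop
vertex -1.661 -3.659 1.529
vertex -1.63 -2.525 1.474
vertex -0.662 -3.119 1.506
endloop
endfacet
facet normal 0.760 0.572 0.308
outer loop
vertex -0.26 -3.079 2.567
vertex -0.764 -2.167 2.116
vertex -0.979 -2.461 3.191
endloop
endfacet
facet normal 0.664 0.018 0.747
outer loop
vertex -0.26 -3.079 2.567
vertex -0.979 -2.461 3.191
vertex -1.01 -3.595 3.246
endloop
endfacet
facet normal 0.728 -0.581 0.363
outer loop
vertex -0.26 -3.079 2.567
vertex -1.01 -3.595 3.246
vertex -0.814 -4.001 2.204
endloop
endfacet
facet normal 0.864 -0.396 -0.312
outer loop
vertex -0.26 -3.079 2.567
vertex -0.814 -4.001 2.204
vertex -0.662 -3.119 1.506
endloop
endfacet
facet normal 0.883 0.317 -0.346
outer loop
vertex -0.26 -3.079 2.567
vertex -0.662 -3.119 1.506
vertex -0.764 -2.167 2.116
endloop
endfacet
facet normal 0.152 0.945 0.289
outer loop
vertex -0.979 -2.461 3.191
vertex -0.764 -2.167 2.116
vertex -1.826 -2.119 2.516
endloop
endfacet
facet normal -0.003 0.049 0.999
outer loop
vertex -1.01 -3.595 3.246
vertex -0.979 -2.461 3.191
vertex -1.978 -3.001 3.214
endloop
endfacet
facet normal 0.101 -0.920 0.378
outer loop
vertex -0.814 -4.001 2.204
vertex -1.01 -3.595 3.246
vertex -1.876 -3.953 2.604
endloop
endfacet
facet normal 0.319 -0.621 -0.716
outer loop
vertex -0.662 -3.119 1.506
vertex -0.814 -4.001 2.204
vertex -1.661 -3.659 1.529
endloop
endfacet
facet normal 0.352 0.531 -0.771
outer loop
vertex -0.764 -2.167 2.116
vertex -0.662 -3.119 1.506
vertex -1.63 -2.525 1.474
endloop
endfacet

endsolid


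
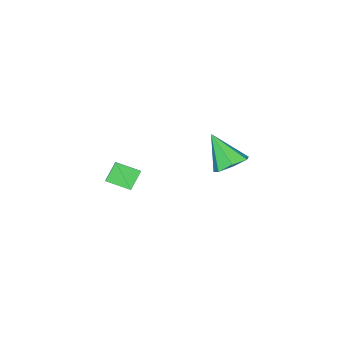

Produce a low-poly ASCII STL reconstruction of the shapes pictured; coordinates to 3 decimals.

solid 
facet normal -0.098 0.598 -0.795
outer loop
vertex -3.018 1.999 -1.997
vertex -3.407 1.483 -2.337
vertex -3.644 2.021 -1.903
endloop
endfacet
facet normal 0.146 0.504 0.851
outer loop
vertex -3.018 1.999 -1.997
vertex -3.644 2.021 -1.903
vertex -3.253 0.557 -1.103
endloop
endfacet
facet normal -0.100 0.598 -0.796
outer loop
vertex -3.644 2.021 -1.903
vertex -3.407 1.483 -2.337
vertex -4.092 1.637 -2.135
endloop
endfacet
facet normal -0.606 0.251 0.755
outer loop
vertex -3.644 2.021 -1.903
vertex -4.092 1.637 -2.135
vertex -3.253 0.557 -1.103
endloop
endfacet
facet normal -0.100 0.598 -0.795
outer loop
vertex -4.092 1.637 -2.135
vertex -3.407 1.483 -2.337
vertex -4.024 1.138 -2.519
endloop
endfacet
facet normal -0.872 -0.368 0.324
outer loop
vertex -4.092 1.637 -2.135
vertex -4.024 1.138 -2.519
vertex -3.253 0.557 -1.103
endloop
endfacet
facet normal -0.099 0.597 -0.796
outer loop
vertex -4.024 1.138 -2.519
vertex -3.407 1.483 -2.337
vertex -3.492 0.898 -2.765
endloop
endfacet
facet normal -0.453 -0.884 -0.116
outer loop
vertex -4.024 1.138 -2.519
vertex -3.492 0.898 -2.765
vertex -3.253 0.557 -1.103
endloop
endfacet
facet normal -0.101 0.597 -0.796
outer loop
vertex -3.492 0.898 -2.765
vertex -3.407 1.483 -2.337
vertex -2.896 1.1 -2.689
endloop
endfacet
facet normal 0.339 -0.911 -0.236
outer loop
vertex -3.492 0.898 -2.765
vertex -2.896 1.1 -2.689
vertex -3.253 0.557 -1.103
endloop
endfacet
facet normal -0.100 0.598 -0.795
outer loop
vertex -2.896 1.1 -2.689
vertex -3.407 1.483 -2.337
vertex -2.685 1.59 -2.347
endloop
endfacet
facet normal 0.902 -0.428 0.057
outer loop
vertex -2.896 1.1 -2.689
vertex -2.685 1.59 -2.347
vertex -3.253 0.557 -1.103
endloop
endfacet
facet normal -0.100 0.599 -0.795
outer loop
vertex -2.685 1.59 -2.347
vertex -3.407 1.483 -2.337
vertex -3.018 1.999 -1.997
endloop
endfacet
facet normal 0.817 0.202 0.541
outer loop
vertex -2.685 1.59 -2.347
vertex -3.018 1.999 -1.997
vertex -3.253 0.557 -1.103
endloop
endfacet
facet normal -0.629 -0.119 0.768
outer loop
vertex 1.219 0.667 -0.648
vertex 0.678 1.358 -0.984
vertex 0.76 0.08 -1.115
endloop
endfacet
facet normal 0.575 -0.735 0.358
outer loop
vertex 1.302 0.182 -1.776
vertex 1.219 0.667 -0.648
vertex 0.76 0.08 -1.115
endloop
endfacet
facet normal -0.630 -0.119 0.767
outer loop
vertex 0.76 0.08 -1.115
vertex 0.678 1.358 -0.984
vertex 0.219 0.771 -1.452
endloop
endfacet
facet normal -0.522 -0.668 -0.531
outer loop
vertex 0.219 0.771 -1.452
vertex 1.302 0.182 -1.776
vertex 0.76 0.08 -1.115
endloop
endfacet
facet normal 0.522 0.667 0.531
outer loop
vertex 1.219 0.667 -0.648
vertex 1.22 1.46 -1.645
vertex 0.678 1.358 -0.984
endloop
endfacet
facet normal 0.575 -0.735 0.359
outer loop
vertex 1.761 0.769 -1.308
vertex 1.219 0.667 -0.648
vertex 1.302 0.182 -1.776
endloop
endfacet
facet normal 0.522 0.668 0.531
outer loop
vertex 1.761 0.769 -1.308
vertex 1.22 1.46 -1.645
vertex 1.219 0.667 -0.648
endloop
endfacet
facet normal -0.575 0.735 -0.358
outer loop
vertex 0.678 1.358 -0.984
vertex 1.22 1.46 -1.645
vertex 0.219 0.771 -1.452
endloop
endfacet
facet normal -0.522 -0.667 -0.532
outer loop
vertex 0.761 0.873 -2.112
vertex 1.302 0.182 -1.776
vertex 0.219 0.771 -1.452
endloop
endfacet
facet normal -0.575 0.735 -0.359
outer loop
vertex 0.219 0.771 -1.452
vertex 1.22 1.46 -1.645
vertex 0.761 0.873 -2.112
endloop
endfacet
facet normal 0.630 0.120 -0.768
outer loop
vertex 0.761 0.873 -2.112
vertex 1.761 0.769 -1.308
vertex 1.302 0.182 -1.776
endloop
endfacet
facet normal 0.630 0.119 -0.768
outer loop
vertex 1.22 1.46 -1.645
vertex 1.761 0.769 -1.308
vertex 0.761 0.873 -2.112
endloop
endfacet

endsolid


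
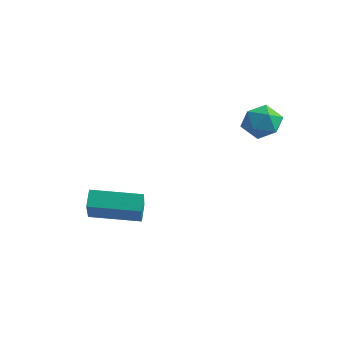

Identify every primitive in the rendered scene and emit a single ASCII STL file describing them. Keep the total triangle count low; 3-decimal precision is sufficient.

solid 
facet normal 0.059 -0.177 0.982
outer loop
vertex 0.108 3.676 1.894
vertex -0.073 2.855 1.757
vertex 0.737 3.118 1.756
endloop
endfacet
facet normal 0.491 0.358 0.794
outer loop
vertex 0.108 3.676 1.894
vertex 0.737 3.118 1.756
vertex 0.764 3.887 1.393
endloop
endfacet
facet normal 0.095 0.867 0.490
outer loop
vertex 0.108 3.676 1.894
vertex 0.764 3.887 1.393
vertex -0.03 4.101 1.169
endloop
endfacet
facet normal -0.584 0.647 0.490
outer loop
vertex 0.108 3.676 1.894
vertex -0.03 4.101 1.169
vertex -0.547 3.463 1.394
endloop
endfacet
facet normal -0.607 0.001 0.795
outer loop
vertex 0.108 3.676 1.894
vertex -0.547 3.463 1.394
vertex -0.073 2.855 1.757
endloop
endfacet
facet normal 0.947 0.110 0.303
outer loop
vertex 0.764 3.887 1.393
vertex 0.737 3.118 1.756
vertex 0.987 3.197 0.946
endloop
endfacet
facet normal 0.246 -0.754 0.609
outer loop
vertex 0.737 3.118 1.756
vertex -0.073 2.855 1.757
vertex 0.47 2.559 1.171
endloop
endfacet
facet normal -0.831 -0.466 0.305
outer loop
vertex -0.073 2.855 1.757
vertex -0.547 3.463 1.394
vertex -0.324 2.773 0.947
endloop
endfacet
facet normal -0.794 0.577 -0.189
outer loop
vertex -0.547 3.463 1.394
vertex -0.03 4.101 1.169
vertex -0.297 3.542 0.584
endloop
endfacet
facet normal 0.305 0.933 -0.189
outer loop
vertex -0.03 4.101 1.169
vertex 0.764 3.887 1.393
vertex 0.513 3.805 0.583
endloop
endfacet
facet normal 0.584 -0.647 -0.490
outer loop
vertex 0.332 2.984 0.446
vertex 0.987 3.197 0.946
vertex 0.47 2.559 1.171
endloop
endfacet
facet normal -0.095 -0.867 -0.490
outer loop
vertex 0.332 2.984 0.446
vertex 0.47 2.559 1.171
vertex -0.324 2.773 0.947
endloop
endfacet
facet normal -0.491 -0.358 -0.794
outer loop
vertex 0.332 2.984 0.446
vertex -0.324 2.773 0.947
vertex -0.297 3.542 0.584
endloop
endfacet
facet normal -0.059 0.177 -0.982
outer loop
vertex 0.332 2.984 0.446
vertex -0.297 3.542 0.584
vertex 0.513 3.805 0.583
endloop
endfacet
facet normal 0.607 -0.001 -0.795
outer loop
vertex 0.332 2.984 0.446
vertex 0.513 3.805 0.583
vertex 0.987 3.197 0.946
endloop
endfacet
facet normal 0.794 -0.577 0.189
outer loop
vertex 0.47 2.559 1.171
vertex 0.987 3.197 0.946
vertex 0.737 3.118 1.756
endloop
endfacet
facet normal -0.305 -0.933 0.189
outer loop
vertex -0.324 2.773 0.947
vertex 0.47 2.559 1.171
vertex -0.073 2.855 1.757
endloop
endfacet
facet normal -0.947 -0.110 -0.303
outer loop
vertex -0.297 3.542 0.584
vertex -0.324 2.773 0.947
vertex -0.547 3.463 1.394
endloop
endfacet
facet normal -0.246 0.754 -0.609
outer loop
vertex 0.513 3.805 0.583
vertex -0.297 3.542 0.584
vertex -0.03 4.101 1.169
endloop
endfacet
facet normal 0.831 0.466 -0.305
outer loop
vertex 0.987 3.197 0.946
vertex 0.513 3.805 0.583
vertex 0.764 3.887 1.393
endloop
endfacet
facet normal -0.762 -0.642 0.085
outer loop
vertex -4.151 -1.224 -2.229
vertex -5.126 -0.235 -3.496
vertex -3.833 -1.681 -2.831
endloop
endfacet
facet normal 0.519 -0.526 0.674
outer loop
vertex -2.294 -0.385 -3.004
vertex -4.151 -1.224 -2.229
vertex -3.833 -1.681 -2.831
endloop
endfacet
facet normal -0.762 -0.642 0.087
outer loop
vertex -3.833 -1.681 -2.831
vertex -5.126 -0.235 -3.496
vertex -4.809 -0.693 -4.098
endloop
endfacet
facet normal 0.388 -0.558 -0.734
outer loop
vertex -4.809 -0.693 -4.098
vertex -2.294 -0.385 -3.004
vertex -3.833 -1.681 -2.831
endloop
endfacet
facet normal -0.387 0.558 0.734
outer loop
vertex -4.151 -1.224 -2.229
vertex -3.587 1.061 -3.669
vertex -5.126 -0.235 -3.496
endloop
endfacet
facet normal 0.519 -0.526 0.674
outer loop
vertex -2.611 0.073 -2.402
vertex -4.151 -1.224 -2.229
vertex -2.294 -0.385 -3.004
endloop
endfacet
facet normal -0.388 0.558 0.734
outer loop
vertex -2.611 0.073 -2.402
vertex -3.587 1.061 -3.669
vertex -4.151 -1.224 -2.229
endloop
endfacet
facet normal -0.519 0.526 -0.674
outer loop
vertex -5.126 -0.235 -3.496
vertex -3.587 1.061 -3.669
vertex -4.809 -0.693 -4.098
endloop
endfacet
facet normal 0.388 -0.558 -0.734
outer loop
vertex -3.269 0.604 -4.271
vertex -2.294 -0.385 -3.004
vertex -4.809 -0.693 -4.098
endloop
endfacet
facet normal -0.519 0.526 -0.674
outer loop
vertex -4.809 -0.693 -4.098
vertex -3.587 1.061 -3.669
vertex -3.269 0.604 -4.271
endloop
endfacet
facet normal 0.763 0.641 -0.086
outer loop
vertex -3.269 0.604 -4.271
vertex -2.611 0.073 -2.402
vertex -2.294 -0.385 -3.004
endloop
endfacet
facet normal 0.761 0.643 -0.086
outer loop
vertex -3.587 1.061 -3.669
vertex -2.611 0.073 -2.402
vertex -3.269 0.604 -4.271
endloop
endfacet

endsolid


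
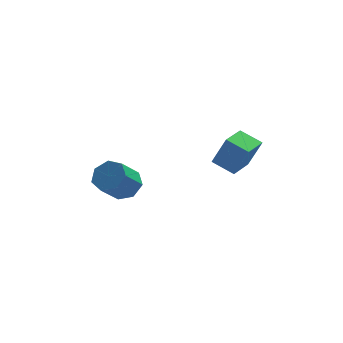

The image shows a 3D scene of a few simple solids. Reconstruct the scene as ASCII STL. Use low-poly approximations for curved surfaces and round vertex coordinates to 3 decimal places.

solid 
facet normal 0.528 0.449 -0.721
outer loop
vertex -0.462 0.277 0.488
vertex -1.115 0.709 0.279
vertex -0.538 0.894 0.817
endloop
endfacet
facet normal 0.842 -0.170 0.513
outer loop
vertex -0.462 0.277 0.488
vertex -0.538 0.894 0.817
vertex -1.213 -0.361 1.51
endloop
endfacet
facet normal 0.842 -0.170 0.512
outer loop
vertex -1.213 -0.361 1.51
vertex -0.538 0.894 0.817
vertex -1.289 0.255 1.839
endloop
endfacet
facet normal -0.529 -0.450 0.720
outer loop
vertex -1.213 -0.361 1.51
vertex -1.289 0.255 1.839
vertex -1.865 0.071 1.301
endloop
endfacet
facet normal 0.528 0.450 -0.721
outer loop
vertex -0.538 0.894 0.817
vertex -1.115 0.709 0.279
vertex -1.048 1.371 0.741
endloop
endfacet
facet normal 0.440 0.580 0.686
outer loop
vertex -0.538 0.894 0.817
vertex -1.048 1.371 0.741
vertex -1.289 0.255 1.839
endloop
endfacet
facet normal 0.440 0.580 0.686
outer loop
vertex -1.289 0.255 1.839
vertex -1.048 1.371 0.741
vertex -1.799 0.732 1.763
endloop
endfacet
facet normal -0.528 -0.450 0.720
outer loop
vertex -1.289 0.255 1.839
vertex -1.799 0.732 1.763
vertex -1.865 0.071 1.301
endloop
endfacet
facet normal 0.529 0.449 -0.720
outer loop
vertex -1.048 1.371 0.741
vertex -1.115 0.709 0.279
vertex -1.608 1.35 0.317
endloop
endfacet
facet normal -0.293 0.893 0.343
outer loop
vertex -1.048 1.371 0.741
vertex -1.608 1.35 0.317
vertex -1.799 0.732 1.763
endloop
endfacet
facet normal -0.292 0.893 0.343
outer loop
vertex -1.799 0.732 1.763
vertex -1.608 1.35 0.317
vertex -2.359 0.712 1.339
endloop
endfacet
facet normal -0.529 -0.450 0.720
outer loop
vertex -1.799 0.732 1.763
vertex -2.359 0.712 1.339
vertex -1.865 0.071 1.301
endloop
endfacet
facet normal 0.529 0.450 -0.720
outer loop
vertex -1.608 1.35 0.317
vertex -1.115 0.709 0.279
vertex -1.797 0.847 -0.136
endloop
endfacet
facet normal -0.805 0.535 -0.258
outer loop
vertex -1.608 1.35 0.317
vertex -1.797 0.847 -0.136
vertex -2.359 0.712 1.339
endloop
endfacet
facet normal -0.806 0.533 -0.258
outer loop
vertex -2.359 0.712 1.339
vertex -1.797 0.847 -0.136
vertex -2.547 0.208 0.886
endloop
endfacet
facet normal -0.528 -0.450 0.720
outer loop
vertex -2.359 0.712 1.339
vertex -2.547 0.208 0.886
vertex -1.865 0.071 1.301
endloop
endfacet
facet normal 0.529 0.449 -0.720
outer loop
vertex -1.797 0.847 -0.136
vertex -1.115 0.709 0.279
vertex -1.472 0.24 -0.276
endloop
endfacet
facet normal -0.712 -0.228 -0.665
outer loop
vertex -1.797 0.847 -0.136
vertex -1.472 0.24 -0.276
vertex -2.547 0.208 0.886
endloop
endfacet
facet normal -0.712 -0.228 -0.665
outer loop
vertex -2.547 0.208 0.886
vertex -1.472 0.24 -0.276
vertex -2.222 -0.399 0.746
endloop
endfacet
facet normal -0.529 -0.449 0.720
outer loop
vertex -2.547 0.208 0.886
vertex -2.222 -0.399 0.746
vertex -1.865 0.071 1.301
endloop
endfacet
facet normal 0.528 0.450 -0.720
outer loop
vertex -1.472 0.24 -0.276
vertex -1.115 0.709 0.279
vertex -0.878 -0.014 0.001
endloop
endfacet
facet normal -0.083 -0.817 -0.571
outer loop
vertex -1.472 0.24 -0.276
vertex -0.878 -0.014 0.001
vertex -2.222 -0.399 0.746
endloop
endfacet
facet normal -0.082 -0.817 -0.570
outer loop
vertex -2.222 -0.399 0.746
vertex -0.878 -0.014 0.001
vertex -1.628 -0.652 1.023
endloop
endfacet
facet normal -0.528 -0.450 0.720
outer loop
vertex -2.222 -0.399 0.746
vertex -1.628 -0.652 1.023
vertex -1.865 0.071 1.301
endloop
endfacet
facet normal 0.528 0.450 -0.720
outer loop
vertex -0.878 -0.014 0.001
vertex -1.115 0.709 0.279
vertex -0.462 0.277 0.488
endloop
endfacet
facet normal 0.609 -0.792 -0.047
outer loop
vertex -0.878 -0.014 0.001
vertex -0.462 0.277 0.488
vertex -1.628 -0.652 1.023
endloop
endfacet
facet normal 0.609 -0.792 -0.046
outer loop
vertex -1.628 -0.652 1.023
vertex -0.462 0.277 0.488
vertex -1.213 -0.361 1.51
endloop
endfacet
facet normal -0.529 -0.450 0.720
outer loop
vertex -1.628 -0.652 1.023
vertex -1.213 -0.361 1.51
vertex -1.865 0.071 1.301
endloop
endfacet
facet normal -0.566 -0.812 0.145
outer loop
vertex 3.429 -2.161 3.639
vertex 2.637 -1.539 4.03
vertex 2.89 -2.02 2.322
endloop
endfacet
facet normal 0.733 -0.576 -0.362
outer loop
vertex 3.643 -0.941 2.13
vertex 3.429 -2.161 3.639
vertex 2.89 -2.02 2.322
endloop
endfacet
facet normal -0.566 -0.812 0.145
outer loop
vertex 2.89 -2.02 2.322
vertex 2.637 -1.539 4.03
vertex 2.098 -1.398 2.713
endloop
endfacet
facet normal -0.377 0.099 -0.921
outer loop
vertex 2.098 -1.398 2.713
vertex 3.643 -0.941 2.13
vertex 2.89 -2.02 2.322
endloop
endfacet
facet normal 0.377 -0.099 0.921
outer loop
vertex 3.429 -2.161 3.639
vertex 3.39 -0.46 3.838
vertex 2.637 -1.539 4.03
endloop
endfacet
facet normal 0.733 -0.576 -0.362
outer loop
vertex 4.182 -1.082 3.447
vertex 3.429 -2.161 3.639
vertex 3.643 -0.941 2.13
endloop
endfacet
facet normal 0.377 -0.099 0.921
outer loop
vertex 4.182 -1.082 3.447
vertex 3.39 -0.46 3.838
vertex 3.429 -2.161 3.639
endloop
endfacet
facet normal -0.733 0.576 0.362
outer loop
vertex 2.637 -1.539 4.03
vertex 3.39 -0.46 3.838
vertex 2.098 -1.398 2.713
endloop
endfacet
facet normal -0.377 0.099 -0.921
outer loop
vertex 2.851 -0.319 2.521
vertex 3.643 -0.941 2.13
vertex 2.098 -1.398 2.713
endloop
endfacet
facet normal -0.733 0.576 0.362
outer loop
vertex 2.098 -1.398 2.713
vertex 3.39 -0.46 3.838
vertex 2.851 -0.319 2.521
endloop
endfacet
facet normal 0.566 0.812 -0.145
outer loop
vertex 2.851 -0.319 2.521
vertex 4.182 -1.082 3.447
vertex 3.643 -0.941 2.13
endloop
endfacet
facet normal 0.566 0.812 -0.145
outer loop
vertex 3.39 -0.46 3.838
vertex 4.182 -1.082 3.447
vertex 2.851 -0.319 2.521
endloop
endfacet

endsolid


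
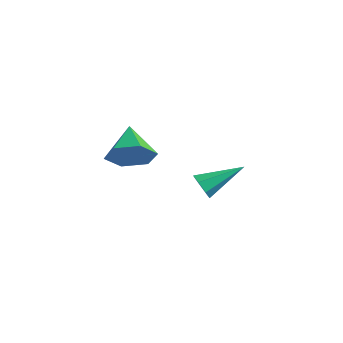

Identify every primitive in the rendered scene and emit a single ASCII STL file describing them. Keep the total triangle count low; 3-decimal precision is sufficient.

solid 
facet normal -0.378 -0.817 -0.435
outer loop
vertex -3.22 2.67 -0.168
vertex -3.421 2.98 -0.576
vertex -2.93 2.734 -0.541
endloop
endfacet
facet normal 0.777 -0.300 0.553
outer loop
vertex -3.22 2.67 -0.168
vertex -2.93 2.734 -0.541
vertex -2.799 4.32 0.136
endloop
endfacet
facet normal -0.379 -0.817 -0.434
outer loop
vertex -2.93 2.734 -0.541
vertex -3.421 2.98 -0.576
vertex -3.009 2.983 -0.941
endloop
endfacet
facet normal 0.981 0.001 -0.193
outer loop
vertex -2.93 2.734 -0.541
vertex -3.009 2.983 -0.941
vertex -2.799 4.32 0.136
endloop
endfacet
facet normal -0.379 -0.817 -0.434
outer loop
vertex -3.009 2.983 -0.941
vertex -3.421 2.98 -0.576
vertex -3.398 3.229 -1.065
endloop
endfacet
facet normal 0.527 0.481 -0.700
outer loop
vertex -3.009 2.983 -0.941
vertex -3.398 3.229 -1.065
vertex -2.799 4.32 0.136
endloop
endfacet
facet normal -0.380 -0.817 -0.434
outer loop
vertex -3.398 3.229 -1.065
vertex -3.421 2.98 -0.576
vertex -3.804 3.288 -0.821
endloop
endfacet
facet normal -0.239 0.775 -0.585
outer loop
vertex -3.398 3.229 -1.065
vertex -3.804 3.288 -0.821
vertex -2.799 4.32 0.136
endloop
endfacet
facet normal -0.379 -0.817 -0.435
outer loop
vertex -3.804 3.288 -0.821
vertex -3.421 2.98 -0.576
vertex -3.921 3.114 -0.392
endloop
endfacet
facet normal -0.745 0.664 0.066
outer loop
vertex -3.804 3.288 -0.821
vertex -3.921 3.114 -0.392
vertex -2.799 4.32 0.136
endloop
endfacet
facet normal -0.379 -0.818 -0.433
outer loop
vertex -3.921 3.114 -0.392
vertex -3.421 2.98 -0.576
vertex -3.661 2.84 -0.102
endloop
endfacet
facet normal -0.606 0.231 0.761
outer loop
vertex -3.921 3.114 -0.392
vertex -3.661 2.84 -0.102
vertex -2.799 4.32 0.136
endloop
endfacet
facet normal -0.380 -0.817 -0.434
outer loop
vertex -3.661 2.84 -0.102
vertex -3.421 2.98 -0.576
vertex -3.22 2.67 -0.168
endloop
endfacet
facet normal 0.070 -0.198 0.978
outer loop
vertex -3.661 2.84 -0.102
vertex -3.22 2.67 -0.168
vertex -2.799 4.32 0.136
endloop
endfacet
facet normal 0.673 -0.521 -0.526
outer loop
vertex -2.409 -0.433 2.988
vertex -2.919 -0.406 2.309
vertex -2.346 0.208 2.434
endloop
endfacet
facet normal 0.331 0.598 0.730
outer loop
vertex -2.409 -0.433 2.988
vertex -2.346 0.208 2.434
vertex -3.841 0.306 3.031
endloop
endfacet
facet normal 0.672 -0.520 -0.527
outer loop
vertex -2.346 0.208 2.434
vertex -2.919 -0.406 2.309
vertex -2.857 0.236 1.755
endloop
endfacet
facet normal 0.063 0.998 -0.006
outer loop
vertex -2.346 0.208 2.434
vertex -2.857 0.236 1.755
vertex -3.841 0.306 3.031
endloop
endfacet
facet normal 0.673 -0.520 -0.527
outer loop
vertex -2.857 0.236 1.755
vertex -2.919 -0.406 2.309
vertex -3.43 -0.379 1.63
endloop
endfacet
facet normal -0.587 0.646 -0.488
outer loop
vertex -2.857 0.236 1.755
vertex -3.43 -0.379 1.63
vertex -3.841 0.306 3.031
endloop
endfacet
facet normal 0.672 -0.520 -0.527
outer loop
vertex -3.43 -0.379 1.63
vertex -2.919 -0.406 2.309
vertex -3.493 -1.021 2.184
endloop
endfacet
facet normal -0.967 -0.105 -0.232
outer loop
vertex -3.43 -0.379 1.63
vertex -3.493 -1.021 2.184
vertex -3.841 0.306 3.031
endloop
endfacet
facet normal 0.672 -0.520 -0.527
outer loop
vertex -3.493 -1.021 2.184
vertex -2.919 -0.406 2.309
vertex -2.982 -1.048 2.863
endloop
endfacet
facet normal -0.699 -0.506 0.506
outer loop
vertex -3.493 -1.021 2.184
vertex -2.982 -1.048 2.863
vertex -3.841 0.306 3.031
endloop
endfacet
facet normal 0.673 -0.520 -0.526
outer loop
vertex -2.982 -1.048 2.863
vertex -2.919 -0.406 2.309
vertex -2.409 -0.433 2.988
endloop
endfacet
facet normal -0.050 -0.154 0.987
outer loop
vertex -2.982 -1.048 2.863
vertex -2.409 -0.433 2.988
vertex -3.841 0.306 3.031
endloop
endfacet

endsolid


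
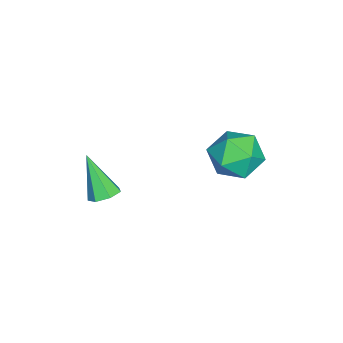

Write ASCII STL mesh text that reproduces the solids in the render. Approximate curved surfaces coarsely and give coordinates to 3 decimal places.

solid 
facet normal -0.008 0.893 0.449
outer loop
vertex 0.465 2.808 2.975
vertex 0.144 2.386 3.809
vertex 1.114 2.478 3.643
endloop
endfacet
facet normal 0.497 0.866 -0.055
outer loop
vertex 0.465 2.808 2.975
vertex 1.114 2.478 3.643
vertex 1.275 2.325 2.68
endloop
endfacet
facet normal 0.180 0.714 -0.676
outer loop
vertex 0.465 2.808 2.975
vertex 1.275 2.325 2.68
vertex 0.404 2.138 2.251
endloop
endfacet
facet normal -0.520 0.649 -0.556
outer loop
vertex 0.465 2.808 2.975
vertex 0.404 2.138 2.251
vertex -0.295 2.176 2.948
endloop
endfacet
facet normal -0.636 0.759 0.139
outer loop
vertex 0.465 2.808 2.975
vertex -0.295 2.176 2.948
vertex 0.144 2.386 3.809
endloop
endfacet
facet normal 0.939 0.329 0.105
outer loop
vertex 1.275 2.325 2.68
vertex 1.114 2.478 3.643
vertex 1.455 1.604 3.332
endloop
endfacet
facet normal 0.122 0.372 0.920
outer loop
vertex 1.114 2.478 3.643
vertex 0.144 2.386 3.809
vertex 0.756 1.642 4.029
endloop
endfacet
facet normal -0.895 0.155 0.418
outer loop
vertex 0.144 2.386 3.809
vertex -0.295 2.176 2.948
vertex -0.115 1.455 3.6
endloop
endfacet
facet normal -0.707 -0.024 -0.707
outer loop
vertex -0.295 2.176 2.948
vertex 0.404 2.138 2.251
vertex 0.046 1.302 2.637
endloop
endfacet
facet normal 0.426 0.084 -0.901
outer loop
vertex 0.404 2.138 2.251
vertex 1.275 2.325 2.68
vertex 1.016 1.394 2.471
endloop
endfacet
facet normal 0.520 -0.649 0.556
outer loop
vertex 0.695 0.972 3.305
vertex 1.455 1.604 3.332
vertex 0.756 1.642 4.029
endloop
endfacet
facet normal -0.180 -0.714 0.676
outer loop
vertex 0.695 0.972 3.305
vertex 0.756 1.642 4.029
vertex -0.115 1.455 3.6
endloop
endfacet
facet normal -0.497 -0.866 0.055
outer loop
vertex 0.695 0.972 3.305
vertex -0.115 1.455 3.6
vertex 0.046 1.302 2.637
endloop
endfacet
facet normal 0.008 -0.893 -0.449
outer loop
vertex 0.695 0.972 3.305
vertex 0.046 1.302 2.637
vertex 1.016 1.394 2.471
endloop
endfacet
facet normal 0.636 -0.759 -0.139
outer loop
vertex 0.695 0.972 3.305
vertex 1.016 1.394 2.471
vertex 1.455 1.604 3.332
endloop
endfacet
facet normal 0.707 0.024 0.707
outer loop
vertex 0.756 1.642 4.029
vertex 1.455 1.604 3.332
vertex 1.114 2.478 3.643
endloop
endfacet
facet normal -0.426 -0.084 0.901
outer loop
vertex -0.115 1.455 3.6
vertex 0.756 1.642 4.029
vertex 0.144 2.386 3.809
endloop
endfacet
facet normal -0.939 -0.329 -0.105
outer loop
vertex 0.046 1.302 2.637
vertex -0.115 1.455 3.6
vertex -0.295 2.176 2.948
endloop
endfacet
facet normal -0.122 -0.372 -0.920
outer loop
vertex 1.016 1.394 2.471
vertex 0.046 1.302 2.637
vertex 0.404 2.138 2.251
endloop
endfacet
facet normal 0.895 -0.155 -0.418
outer loop
vertex 1.455 1.604 3.332
vertex 1.016 1.394 2.471
vertex 1.275 2.325 2.68
endloop
endfacet
facet normal 0.312 0.423 -0.851
outer loop
vertex 3.461 -1.387 2.975
vertex 3.08 -1.669 2.695
vertex 3.038 -1.172 2.927
endloop
endfacet
facet normal 0.234 0.627 0.743
outer loop
vertex 3.461 -1.387 2.975
vertex 3.038 -1.172 2.927
vertex 2.58 -2.351 4.065
endloop
endfacet
facet normal 0.311 0.423 -0.851
outer loop
vertex 3.038 -1.172 2.927
vertex 3.08 -1.669 2.695
vertex 2.647 -1.331 2.705
endloop
endfacet
facet normal -0.551 0.680 0.483
outer loop
vertex 3.038 -1.172 2.927
vertex 2.647 -1.331 2.705
vertex 2.58 -2.351 4.065
endloop
endfacet
facet normal 0.311 0.424 -0.851
outer loop
vertex 2.647 -1.331 2.705
vertex 3.08 -1.669 2.695
vertex 2.582 -1.745 2.475
endloop
endfacet
facet normal -0.990 0.129 0.048
outer loop
vertex 2.647 -1.331 2.705
vertex 2.582 -1.745 2.475
vertex 2.58 -2.351 4.065
endloop
endfacet
facet normal 0.311 0.424 -0.850
outer loop
vertex 2.582 -1.745 2.475
vertex 3.08 -1.669 2.695
vertex 2.893 -2.101 2.411
endloop
endfacet
facet normal -0.753 -0.615 -0.235
outer loop
vertex 2.582 -1.745 2.475
vertex 2.893 -2.101 2.411
vertex 2.58 -2.351 4.065
endloop
endfacet
facet normal 0.311 0.424 -0.850
outer loop
vertex 2.893 -2.101 2.411
vertex 3.08 -1.669 2.695
vertex 3.345 -2.132 2.561
endloop
endfacet
facet normal -0.017 -0.988 -0.153
outer loop
vertex 2.893 -2.101 2.411
vertex 3.345 -2.132 2.561
vertex 2.58 -2.351 4.065
endloop
endfacet
facet normal 0.312 0.424 -0.850
outer loop
vertex 3.345 -2.132 2.561
vertex 3.08 -1.669 2.695
vertex 3.598 -1.815 2.812
endloop
endfacet
facet normal 0.662 -0.713 0.233
outer loop
vertex 3.345 -2.132 2.561
vertex 3.598 -1.815 2.812
vertex 2.58 -2.351 4.065
endloop
endfacet
facet normal 0.312 0.424 -0.851
outer loop
vertex 3.598 -1.815 2.812
vertex 3.08 -1.669 2.695
vertex 3.461 -1.387 2.975
endloop
endfacet
facet normal 0.775 0.007 0.632
outer loop
vertex 3.598 -1.815 2.812
vertex 3.461 -1.387 2.975
vertex 2.58 -2.351 4.065
endloop
endfacet

endsolid


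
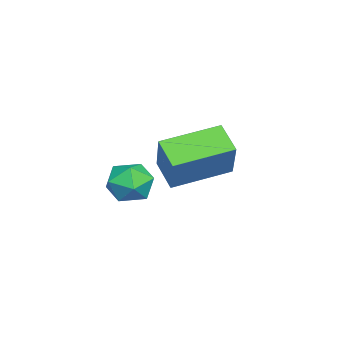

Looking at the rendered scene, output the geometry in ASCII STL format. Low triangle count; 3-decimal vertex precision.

solid 
facet normal -0.619 -0.539 0.571
outer loop
vertex -2.964 1.041 3.366
vertex -4.122 2.825 3.796
vertex -4.053 0.697 1.861
endloop
endfacet
facet normal 0.534 -0.822 -0.198
outer loop
vertex -3.298 1.355 1.164
vertex -2.964 1.041 3.366
vertex -4.053 0.697 1.861
endloop
endfacet
facet normal -0.619 -0.539 0.571
outer loop
vertex -4.053 0.697 1.861
vertex -4.122 2.825 3.796
vertex -5.211 2.481 2.291
endloop
endfacet
facet normal -0.577 -0.182 -0.797
outer loop
vertex -5.211 2.481 2.291
vertex -3.298 1.355 1.164
vertex -4.053 0.697 1.861
endloop
endfacet
facet normal 0.577 0.182 0.797
outer loop
vertex -2.964 1.041 3.366
vertex -3.367 3.483 3.099
vertex -4.122 2.825 3.796
endloop
endfacet
facet normal 0.534 -0.822 -0.198
outer loop
vertex -2.209 1.699 2.669
vertex -2.964 1.041 3.366
vertex -3.298 1.355 1.164
endloop
endfacet
facet normal 0.577 0.182 0.797
outer loop
vertex -2.209 1.699 2.669
vertex -3.367 3.483 3.099
vertex -2.964 1.041 3.366
endloop
endfacet
facet normal -0.534 0.822 0.198
outer loop
vertex -4.122 2.825 3.796
vertex -3.367 3.483 3.099
vertex -5.211 2.481 2.291
endloop
endfacet
facet normal -0.577 -0.182 -0.797
outer loop
vertex -4.456 3.139 1.594
vertex -3.298 1.355 1.164
vertex -5.211 2.481 2.291
endloop
endfacet
facet normal -0.534 0.822 0.198
outer loop
vertex -5.211 2.481 2.291
vertex -3.367 3.483 3.099
vertex -4.456 3.139 1.594
endloop
endfacet
facet normal 0.619 0.539 -0.571
outer loop
vertex -4.456 3.139 1.594
vertex -2.209 1.699 2.669
vertex -3.298 1.355 1.164
endloop
endfacet
facet normal 0.619 0.539 -0.571
outer loop
vertex -3.367 3.483 3.099
vertex -2.209 1.699 2.669
vertex -4.456 3.139 1.594
endloop
endfacet
facet normal -0.260 -0.151 0.954
outer loop
vertex -1.239 0.934 3.109
vertex -0.886 0.137 3.079
vertex -0.4 0.821 3.32
endloop
endfacet
facet normal -0.136 0.541 0.830
outer loop
vertex -1.239 0.934 3.109
vertex -0.4 0.821 3.32
vertex -0.639 1.506 2.834
endloop
endfacet
facet normal -0.577 0.755 0.312
outer loop
vertex -1.239 0.934 3.109
vertex -0.639 1.506 2.834
vertex -1.273 1.245 2.293
endloop
endfacet
facet normal -0.974 0.196 0.115
outer loop
vertex -1.239 0.934 3.109
vertex -1.273 1.245 2.293
vertex -1.425 0.399 2.445
endloop
endfacet
facet normal -0.778 -0.364 0.511
outer loop
vertex -1.239 0.934 3.109
vertex -1.425 0.399 2.445
vertex -0.886 0.137 3.079
endloop
endfacet
facet normal 0.534 0.605 0.590
outer loop
vertex -0.639 1.506 2.834
vertex -0.4 0.821 3.32
vertex 0.085 1.061 2.635
endloop
endfacet
facet normal 0.331 -0.514 0.791
outer loop
vertex -0.4 0.821 3.32
vertex -0.886 0.137 3.079
vertex -0.067 0.215 2.787
endloop
endfacet
facet normal -0.507 -0.859 0.076
outer loop
vertex -0.886 0.137 3.079
vertex -1.425 0.399 2.445
vertex -0.701 -0.046 2.246
endloop
endfacet
facet normal -0.823 0.046 -0.566
outer loop
vertex -1.425 0.399 2.445
vertex -1.273 1.245 2.293
vertex -0.94 0.639 1.76
endloop
endfacet
facet normal -0.179 0.952 -0.249
outer loop
vertex -1.273 1.245 2.293
vertex -0.639 1.506 2.834
vertex -0.454 1.323 2.001
endloop
endfacet
facet normal 0.974 -0.196 -0.115
outer loop
vertex -0.101 0.526 1.971
vertex 0.085 1.061 2.635
vertex -0.067 0.215 2.787
endloop
endfacet
facet normal 0.577 -0.755 -0.312
outer loop
vertex -0.101 0.526 1.971
vertex -0.067 0.215 2.787
vertex -0.701 -0.046 2.246
endloop
endfacet
facet normal 0.136 -0.541 -0.830
outer loop
vertex -0.101 0.526 1.971
vertex -0.701 -0.046 2.246
vertex -0.94 0.639 1.76
endloop
endfacet
facet normal 0.260 0.151 -0.954
outer loop
vertex -0.101 0.526 1.971
vertex -0.94 0.639 1.76
vertex -0.454 1.323 2.001
endloop
endfacet
facet normal 0.778 0.364 -0.511
outer loop
vertex -0.101 0.526 1.971
vertex -0.454 1.323 2.001
vertex 0.085 1.061 2.635
endloop
endfacet
facet normal 0.823 -0.046 0.566
outer loop
vertex -0.067 0.215 2.787
vertex 0.085 1.061 2.635
vertex -0.4 0.821 3.32
endloop
endfacet
facet normal 0.179 -0.952 0.249
outer loop
vertex -0.701 -0.046 2.246
vertex -0.067 0.215 2.787
vertex -0.886 0.137 3.079
endloop
endfacet
facet normal -0.534 -0.605 -0.590
outer loop
vertex -0.94 0.639 1.76
vertex -0.701 -0.046 2.246
vertex -1.425 0.399 2.445
endloop
endfacet
facet normal -0.331 0.514 -0.791
outer loop
vertex -0.454 1.323 2.001
vertex -0.94 0.639 1.76
vertex -1.273 1.245 2.293
endloop
endfacet
facet normal 0.507 0.859 -0.076
outer loop
vertex 0.085 1.061 2.635
vertex -0.454 1.323 2.001
vertex -0.639 1.506 2.834
endloop
endfacet

endsolid


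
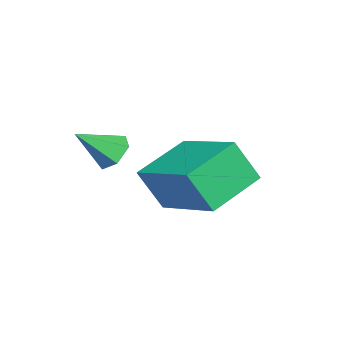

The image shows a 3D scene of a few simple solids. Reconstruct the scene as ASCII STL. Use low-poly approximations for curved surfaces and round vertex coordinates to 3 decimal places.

solid 
facet normal -0.441 0.647 -0.622
outer loop
vertex 0.798 -1.239 -1.866
vertex 0.296 -1.492 -1.773
vertex 0.463 -1.059 -1.441
endloop
endfacet
facet normal 0.795 0.395 0.460
outer loop
vertex 0.798 -1.239 -1.866
vertex 0.463 -1.059 -1.441
vertex 0.824 -2.268 -1.027
endloop
endfacet
facet normal -0.441 0.647 -0.622
outer loop
vertex 0.463 -1.059 -1.441
vertex 0.296 -1.492 -1.773
vertex -0.04 -1.312 -1.348
endloop
endfacet
facet normal 0.010 0.327 0.945
outer loop
vertex 0.463 -1.059 -1.441
vertex -0.04 -1.312 -1.348
vertex 0.824 -2.268 -1.027
endloop
endfacet
facet normal -0.440 0.648 -0.622
outer loop
vertex -0.04 -1.312 -1.348
vertex 0.296 -1.492 -1.773
vertex -0.207 -1.744 -1.68
endloop
endfacet
facet normal -0.617 -0.316 0.721
outer loop
vertex -0.04 -1.312 -1.348
vertex -0.207 -1.744 -1.68
vertex 0.824 -2.268 -1.027
endloop
endfacet
facet normal -0.440 0.649 -0.621
outer loop
vertex -0.207 -1.744 -1.68
vertex 0.296 -1.492 -1.773
vertex 0.128 -1.924 -2.105
endloop
endfacet
facet normal -0.460 -0.888 0.014
outer loop
vertex -0.207 -1.744 -1.68
vertex 0.128 -1.924 -2.105
vertex 0.824 -2.268 -1.027
endloop
endfacet
facet normal -0.441 0.648 -0.621
outer loop
vertex 0.128 -1.924 -2.105
vertex 0.296 -1.492 -1.773
vertex 0.631 -1.671 -2.198
endloop
endfacet
facet normal 0.325 -0.820 -0.472
outer loop
vertex 0.128 -1.924 -2.105
vertex 0.631 -1.671 -2.198
vertex 0.824 -2.268 -1.027
endloop
endfacet
facet normal -0.441 0.648 -0.621
outer loop
vertex 0.631 -1.671 -2.198
vertex 0.296 -1.492 -1.773
vertex 0.798 -1.239 -1.866
endloop
endfacet
facet normal 0.952 -0.178 -0.248
outer loop
vertex 0.631 -1.671 -2.198
vertex 0.798 -1.239 -1.866
vertex 0.824 -2.268 -1.027
endloop
endfacet
facet normal -0.822 0.458 0.337
outer loop
vertex -2.035 -0.478 -2.283
vertex -0.849 1.132 -1.579
vertex -2.173 0.137 -3.455
endloop
endfacet
facet normal -0.559 -0.760 -0.333
outer loop
vertex -0.791 -0.632 -4.021
vertex -2.035 -0.478 -2.283
vertex -2.173 0.137 -3.455
endloop
endfacet
facet normal -0.822 0.458 0.337
outer loop
vertex -2.173 0.137 -3.455
vertex -0.849 1.132 -1.579
vertex -0.987 1.747 -2.75
endloop
endfacet
facet normal -0.104 0.462 -0.881
outer loop
vertex -0.987 1.747 -2.75
vertex -0.791 -0.632 -4.021
vertex -2.173 0.137 -3.455
endloop
endfacet
facet normal 0.104 -0.462 0.881
outer loop
vertex -2.035 -0.478 -2.283
vertex 0.533 0.363 -2.145
vertex -0.849 1.132 -1.579
endloop
endfacet
facet normal -0.559 -0.759 -0.333
outer loop
vertex -0.653 -1.247 -2.85
vertex -2.035 -0.478 -2.283
vertex -0.791 -0.632 -4.021
endloop
endfacet
facet normal 0.104 -0.462 0.881
outer loop
vertex -0.653 -1.247 -2.85
vertex 0.533 0.363 -2.145
vertex -2.035 -0.478 -2.283
endloop
endfacet
facet normal 0.559 0.759 0.333
outer loop
vertex -0.849 1.132 -1.579
vertex 0.533 0.363 -2.145
vertex -0.987 1.747 -2.75
endloop
endfacet
facet normal -0.104 0.462 -0.881
outer loop
vertex 0.395 0.978 -3.317
vertex -0.791 -0.632 -4.021
vertex -0.987 1.747 -2.75
endloop
endfacet
facet normal 0.559 0.759 0.333
outer loop
vertex -0.987 1.747 -2.75
vertex 0.533 0.363 -2.145
vertex 0.395 0.978 -3.317
endloop
endfacet
facet normal 0.822 -0.458 -0.338
outer loop
vertex 0.395 0.978 -3.317
vertex -0.653 -1.247 -2.85
vertex -0.791 -0.632 -4.021
endloop
endfacet
facet normal 0.822 -0.458 -0.337
outer loop
vertex 0.533 0.363 -2.145
vertex -0.653 -1.247 -2.85
vertex 0.395 0.978 -3.317
endloop
endfacet

endsolid
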